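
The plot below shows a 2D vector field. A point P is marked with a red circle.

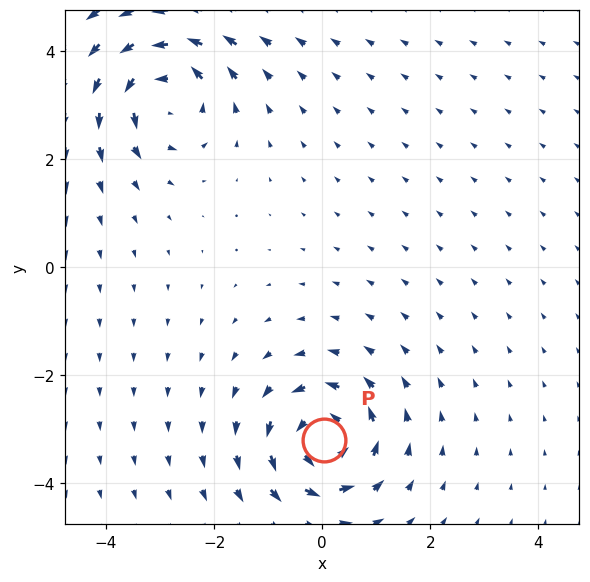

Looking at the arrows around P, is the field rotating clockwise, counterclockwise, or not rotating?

Near P at (0.0, -3.2) the arrows circulate counterclockwise. The curl (z-component) there is about +5; positive curl means counterclockwise rotation.

counterclockwise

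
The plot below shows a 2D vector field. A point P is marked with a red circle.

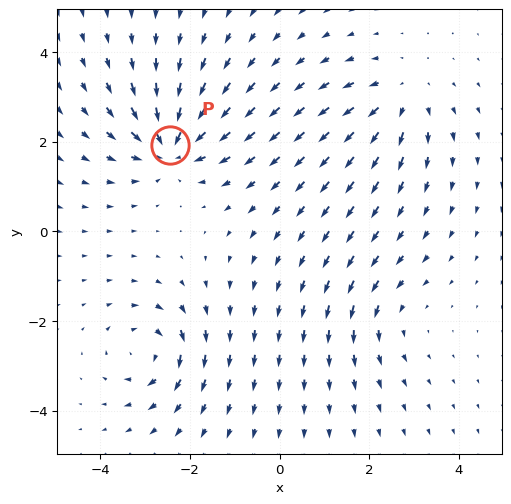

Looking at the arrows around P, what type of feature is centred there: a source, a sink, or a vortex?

At P (-2.4, 1.9) the arrows converge inward. Divergence about -6, curl ≈0 — negative divergence with near-zero curl is a sink.

sink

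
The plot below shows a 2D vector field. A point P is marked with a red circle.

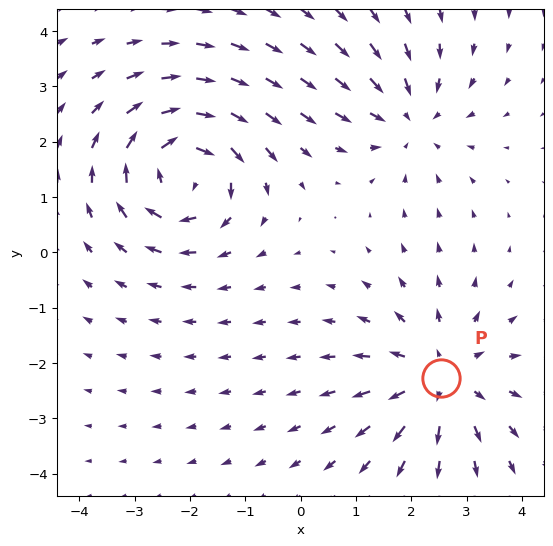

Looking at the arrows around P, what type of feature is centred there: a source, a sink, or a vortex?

source

At P (2.5, -2.3) the arrows spread outward. Divergence about +4, curl ≈0 — positive divergence with near-zero curl is a source.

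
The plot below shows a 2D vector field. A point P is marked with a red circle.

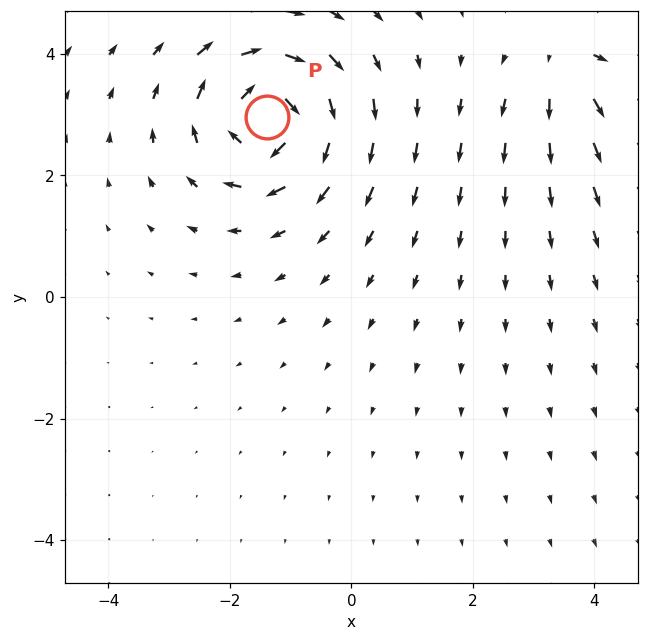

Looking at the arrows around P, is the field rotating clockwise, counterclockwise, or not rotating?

Near P at (-1.4, 3.0) the arrows circulate clockwise. The curl (z-component) there is about -6; negative curl means clockwise rotation.

clockwise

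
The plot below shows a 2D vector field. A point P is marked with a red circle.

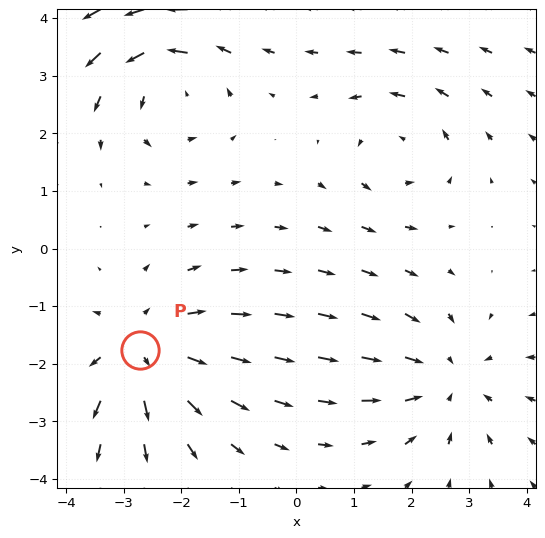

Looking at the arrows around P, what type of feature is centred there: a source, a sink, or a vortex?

source

At P (-2.7, -1.8) the arrows spread outward. Divergence about +4, curl ≈0 — positive divergence with near-zero curl is a source.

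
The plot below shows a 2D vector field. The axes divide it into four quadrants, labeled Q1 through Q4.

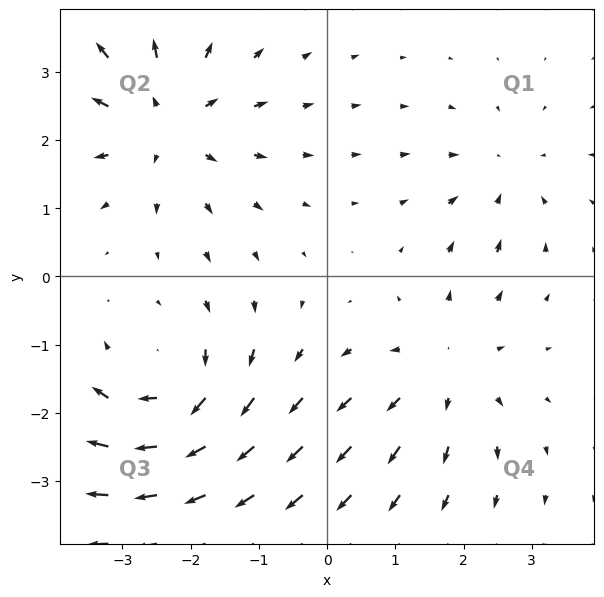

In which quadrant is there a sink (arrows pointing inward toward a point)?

Q1

The sink sits at approximately (2.6, 1.5), which lies in quadrant Q1. The divergence there is about -3, negative as expected for a sink.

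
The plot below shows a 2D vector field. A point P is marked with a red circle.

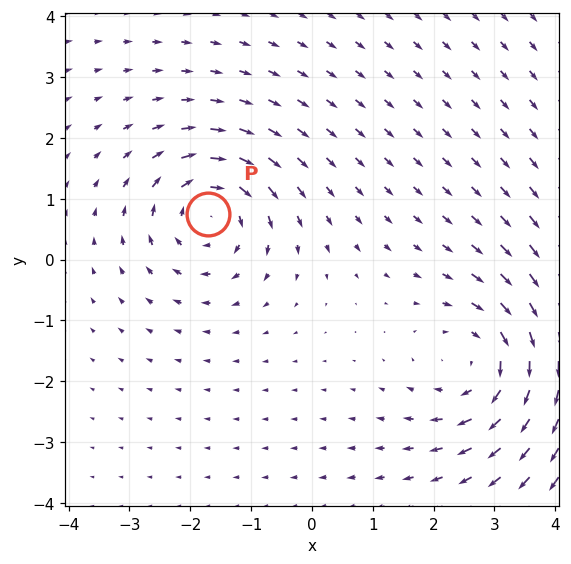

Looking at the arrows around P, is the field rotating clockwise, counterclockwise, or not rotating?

Near P at (-1.7, 0.7) the arrows circulate clockwise. The curl (z-component) there is about -5; negative curl means clockwise rotation.

clockwise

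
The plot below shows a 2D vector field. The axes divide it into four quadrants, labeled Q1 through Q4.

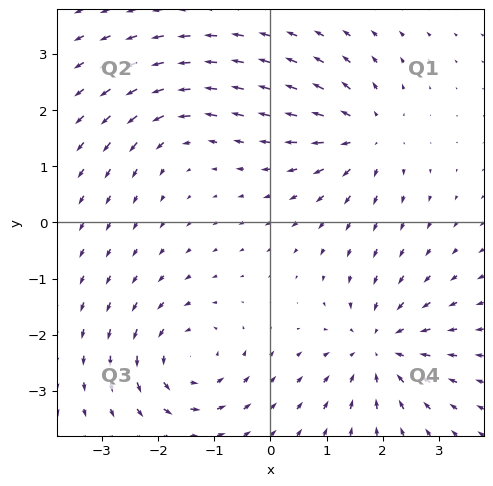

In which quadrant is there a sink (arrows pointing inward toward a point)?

The sink sits at approximately (1.9, -2.2), which lies in quadrant Q4. The divergence there is about -5, negative as expected for a sink.

Q4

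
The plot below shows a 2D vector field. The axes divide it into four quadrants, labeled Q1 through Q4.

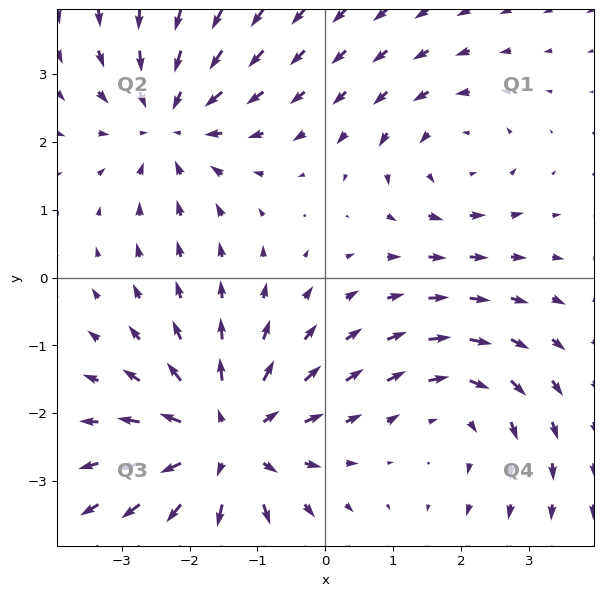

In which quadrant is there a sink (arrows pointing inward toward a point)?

Q2

The sink sits at approximately (-2.3, 2.3), which lies in quadrant Q2. The divergence there is about -4, negative as expected for a sink.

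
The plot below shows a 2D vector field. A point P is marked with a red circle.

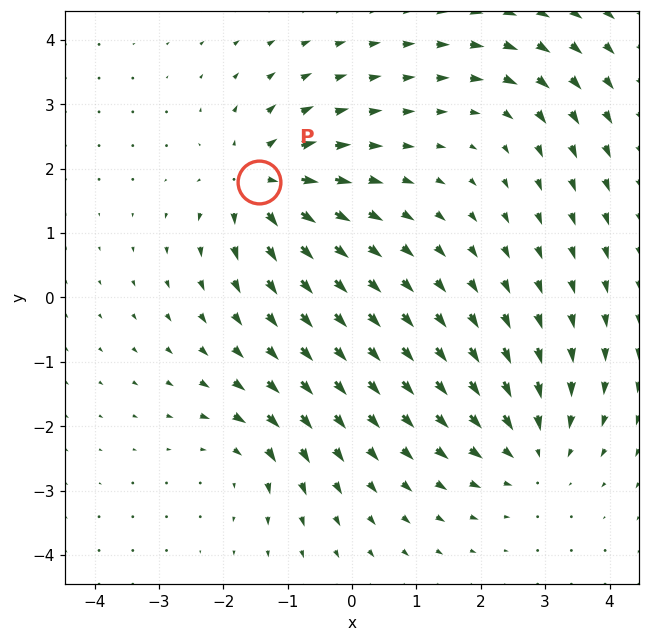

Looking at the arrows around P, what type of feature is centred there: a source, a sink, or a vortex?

source

At P (-1.4, 1.8) the arrows spread outward. Divergence about +7, curl ≈0 — positive divergence with near-zero curl is a source.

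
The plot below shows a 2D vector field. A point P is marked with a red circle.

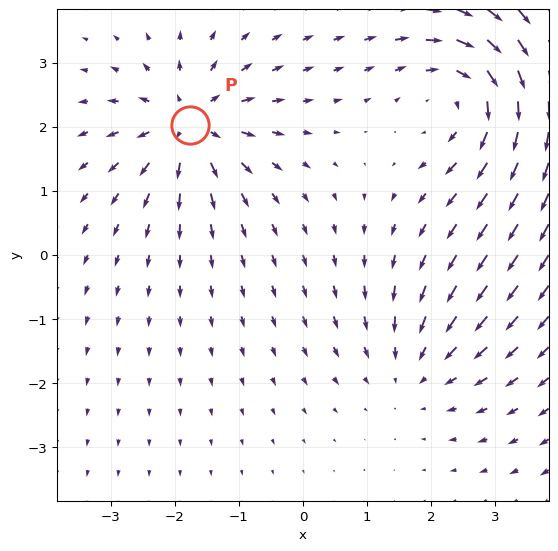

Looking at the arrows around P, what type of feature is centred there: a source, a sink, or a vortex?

At P (-1.8, 2.0) the arrows spread outward. Divergence about +6, curl ≈0 — positive divergence with near-zero curl is a source.

source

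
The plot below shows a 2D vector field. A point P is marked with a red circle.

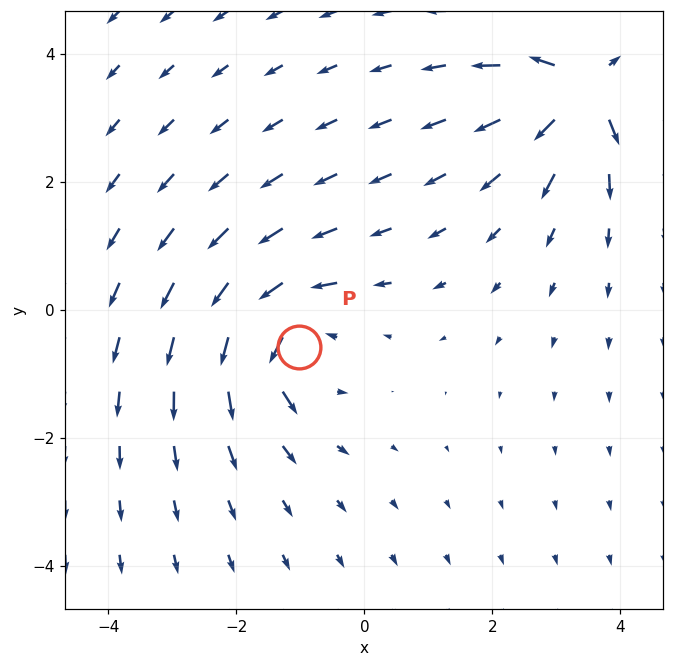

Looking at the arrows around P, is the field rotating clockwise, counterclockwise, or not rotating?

counterclockwise

Near P at (-1.0, -0.6) the arrows circulate counterclockwise. The curl (z-component) there is about +5; positive curl means counterclockwise rotation.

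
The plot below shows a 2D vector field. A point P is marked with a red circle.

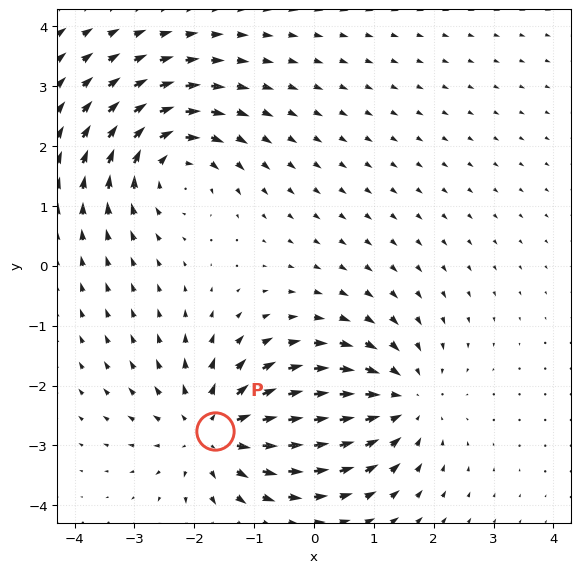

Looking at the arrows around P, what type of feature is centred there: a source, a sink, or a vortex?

source

At P (-1.7, -2.8) the arrows spread outward. Divergence about +5, curl ≈0 — positive divergence with near-zero curl is a source.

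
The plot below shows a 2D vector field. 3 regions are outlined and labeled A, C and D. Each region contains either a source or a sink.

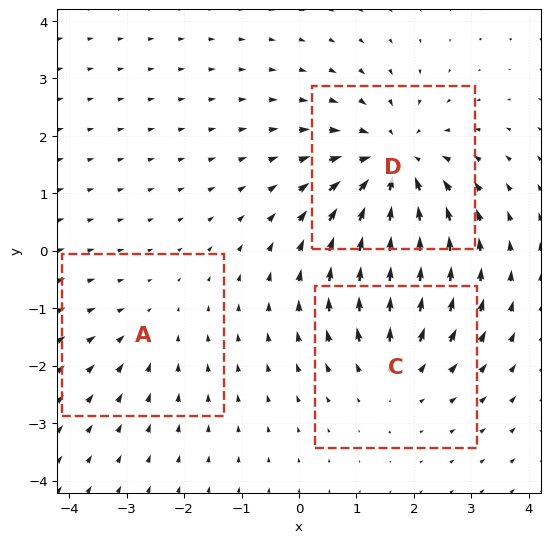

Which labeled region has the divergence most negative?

Divergence at each region's feature centre — A: about -2, C: about +3, D: about -5. Region D is most negative.

D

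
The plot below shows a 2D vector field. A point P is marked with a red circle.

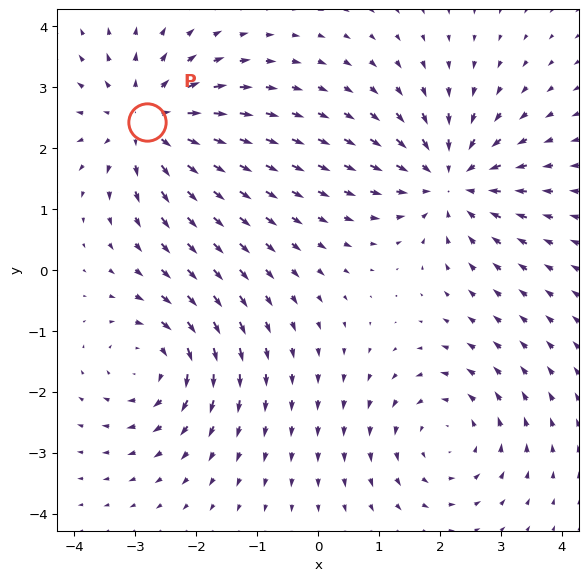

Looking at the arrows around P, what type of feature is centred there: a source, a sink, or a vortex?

At P (-2.8, 2.4) the arrows spread outward. Divergence about +5, curl ≈0 — positive divergence with near-zero curl is a source.

source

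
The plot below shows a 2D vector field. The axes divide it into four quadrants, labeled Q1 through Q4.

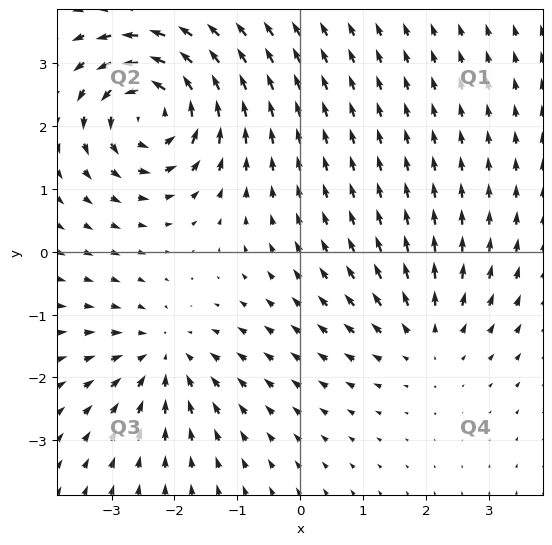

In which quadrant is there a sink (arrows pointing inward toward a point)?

Q3

The sink sits at approximately (-2.2, -1.7), which lies in quadrant Q3. The divergence there is about -3, negative as expected for a sink.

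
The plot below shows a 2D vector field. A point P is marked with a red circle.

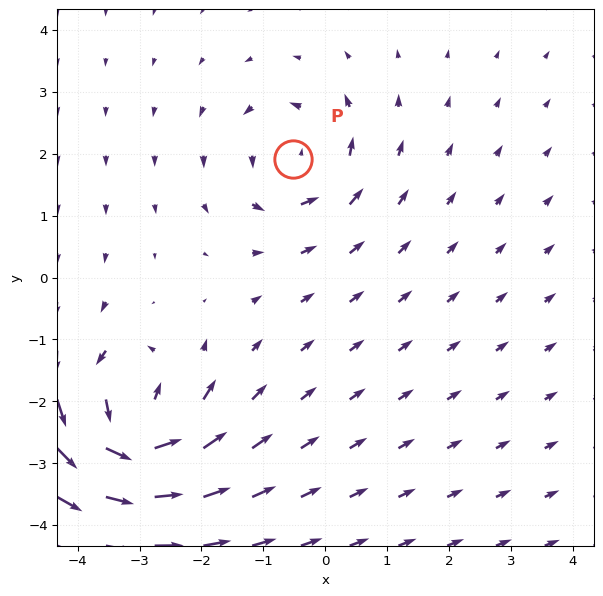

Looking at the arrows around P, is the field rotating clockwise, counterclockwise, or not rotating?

counterclockwise

Near P at (-0.5, 1.9) the arrows circulate counterclockwise. The curl (z-component) there is about +4; positive curl means counterclockwise rotation.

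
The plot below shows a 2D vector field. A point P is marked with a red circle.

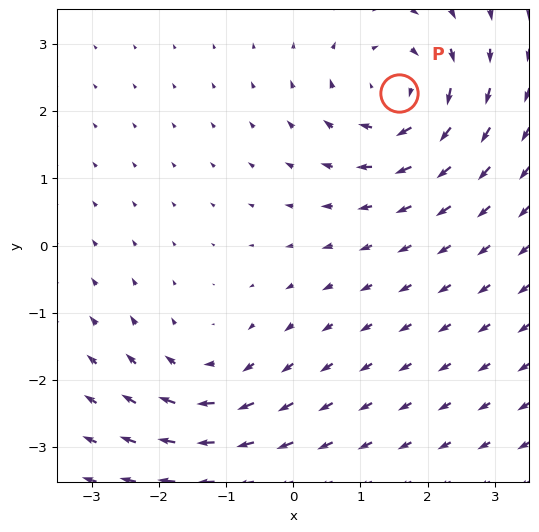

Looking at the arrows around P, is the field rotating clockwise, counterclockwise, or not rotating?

clockwise

Near P at (1.6, 2.3) the arrows circulate clockwise. The curl (z-component) there is about -5; negative curl means clockwise rotation.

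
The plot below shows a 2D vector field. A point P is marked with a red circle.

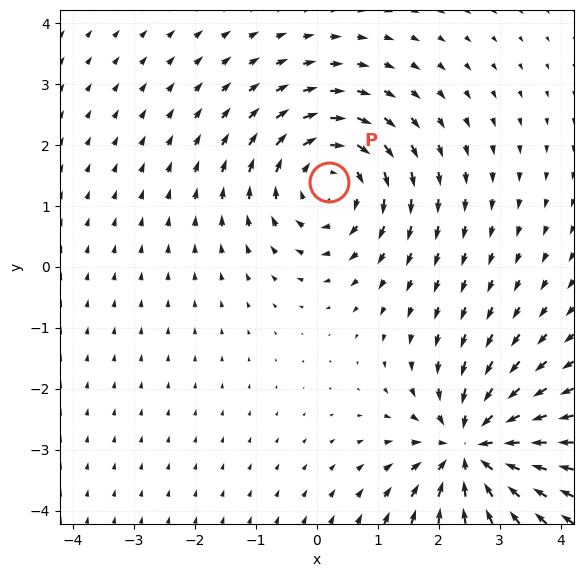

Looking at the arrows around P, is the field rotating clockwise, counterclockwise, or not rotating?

clockwise

Near P at (0.2, 1.4) the arrows circulate clockwise. The curl (z-component) there is about -3; negative curl means clockwise rotation.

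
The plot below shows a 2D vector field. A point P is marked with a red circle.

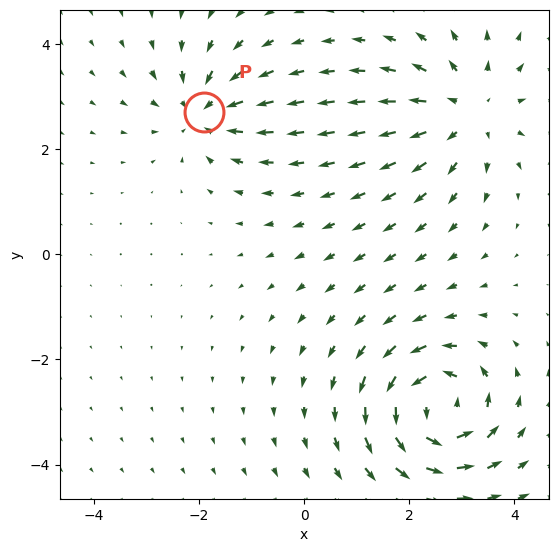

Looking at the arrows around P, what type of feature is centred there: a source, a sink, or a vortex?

At P (-1.9, 2.7) the arrows converge inward. Divergence about -3, curl ≈0 — negative divergence with near-zero curl is a sink.

sink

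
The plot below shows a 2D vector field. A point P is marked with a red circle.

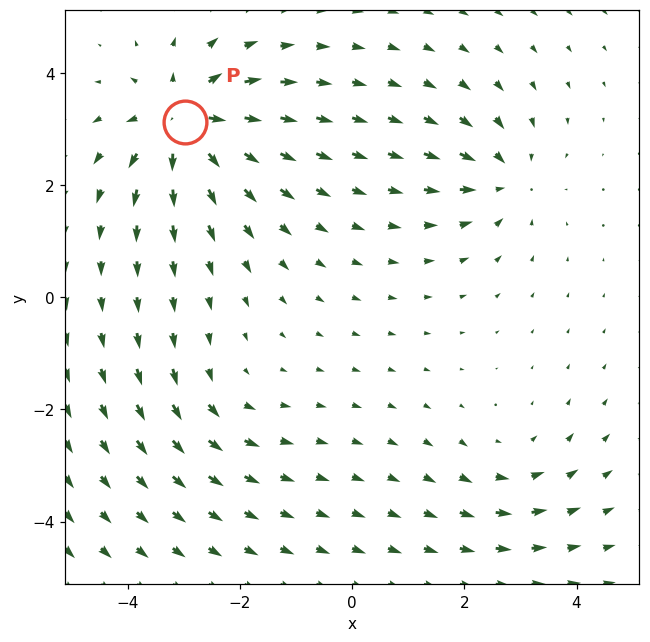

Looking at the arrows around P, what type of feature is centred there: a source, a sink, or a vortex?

At P (-3.0, 3.1) the arrows spread outward. Divergence about +6, curl ≈0 — positive divergence with near-zero curl is a source.

source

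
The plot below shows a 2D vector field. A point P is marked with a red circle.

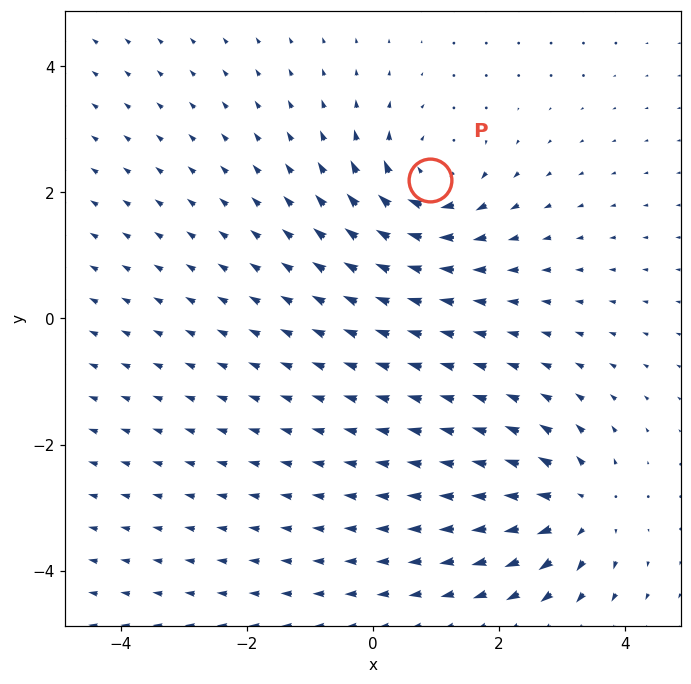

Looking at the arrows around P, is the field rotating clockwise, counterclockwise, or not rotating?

Near P at (0.9, 2.2) the arrows circulate clockwise. The curl (z-component) there is about -4; negative curl means clockwise rotation.

clockwise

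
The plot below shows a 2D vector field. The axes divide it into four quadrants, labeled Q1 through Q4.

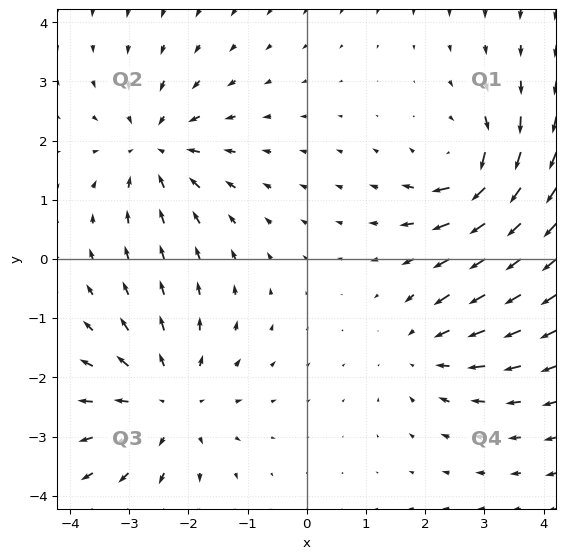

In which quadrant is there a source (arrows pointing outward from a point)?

Q3

The source sits at approximately (-2.4, -2.4), which lies in quadrant Q3. The divergence there is about +3, positive as expected for a source.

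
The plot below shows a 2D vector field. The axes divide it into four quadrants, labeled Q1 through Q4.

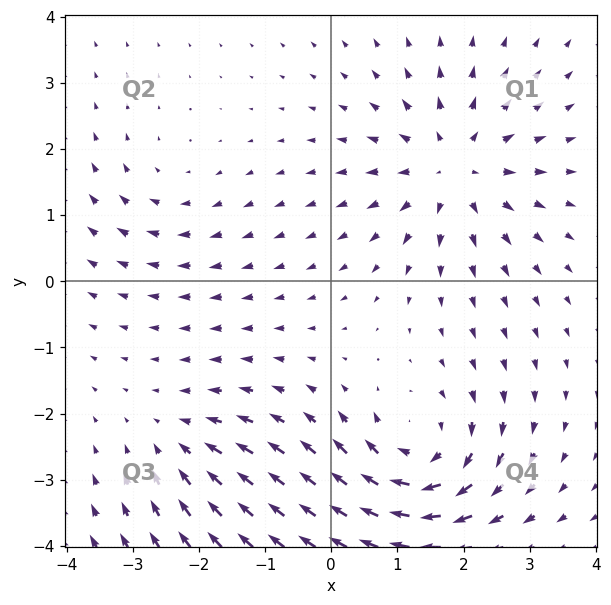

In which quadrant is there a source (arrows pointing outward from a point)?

Q1

The source sits at approximately (1.9, 1.7), which lies in quadrant Q1. The divergence there is about +5, positive as expected for a source.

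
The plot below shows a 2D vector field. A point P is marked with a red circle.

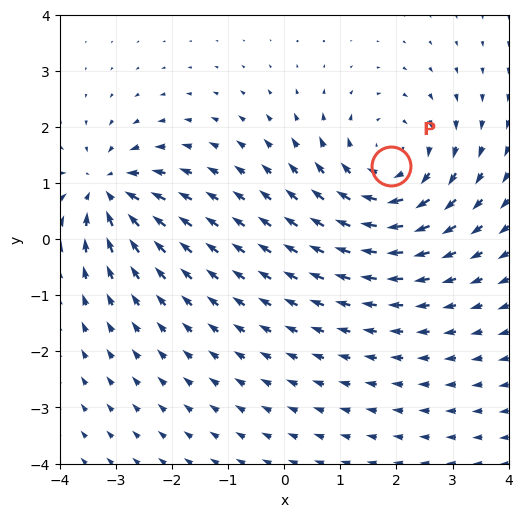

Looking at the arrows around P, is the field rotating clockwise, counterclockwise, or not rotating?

Near P at (1.9, 1.3) the arrows circulate clockwise. The curl (z-component) there is about -3; negative curl means clockwise rotation.

clockwise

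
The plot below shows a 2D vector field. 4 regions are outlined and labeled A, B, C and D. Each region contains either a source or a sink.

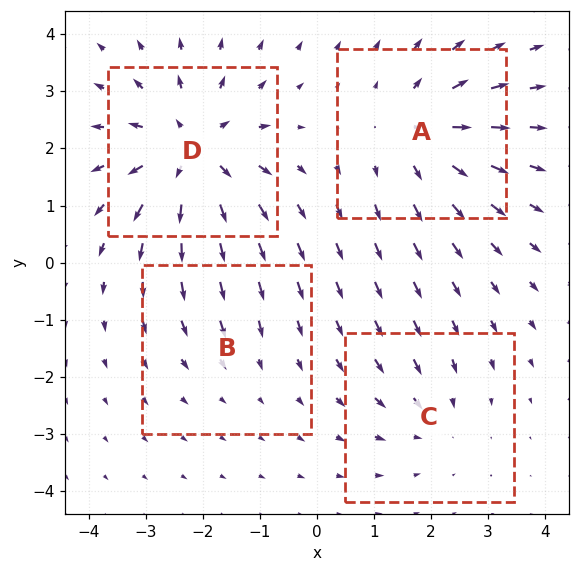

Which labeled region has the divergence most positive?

D

Divergence at each region's feature centre — A: about +5, B: about -2, C: about -3, D: about +7. Region D is most positive.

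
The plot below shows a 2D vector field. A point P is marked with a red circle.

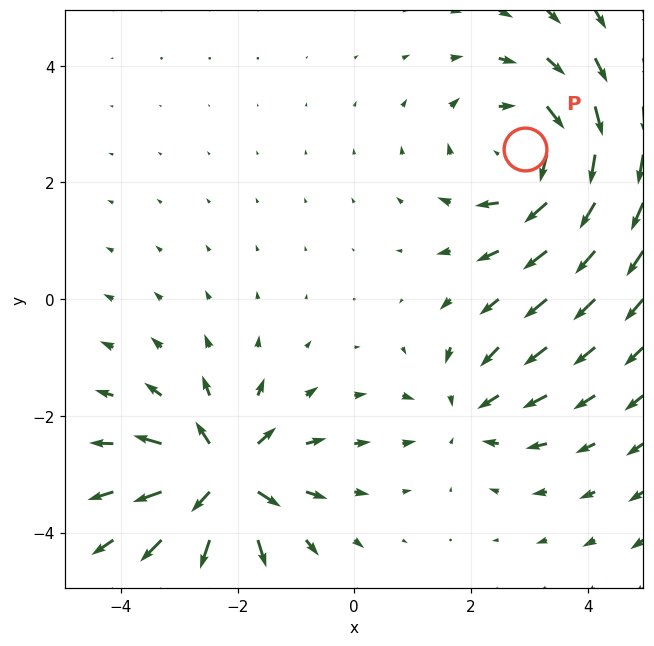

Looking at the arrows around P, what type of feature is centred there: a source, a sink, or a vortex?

At P (2.9, 2.6) the arrows circulate clockwise. Divergence ≈0, curl about -4 — near-zero divergence with nonzero curl is a vortex.

vortex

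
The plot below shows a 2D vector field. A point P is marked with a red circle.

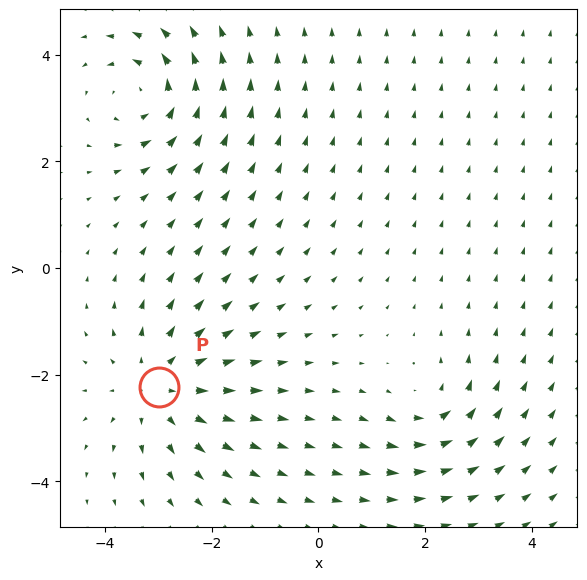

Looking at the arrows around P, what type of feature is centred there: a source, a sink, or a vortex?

source

At P (-3.0, -2.2) the arrows spread outward. Divergence about +4, curl ≈0 — positive divergence with near-zero curl is a source.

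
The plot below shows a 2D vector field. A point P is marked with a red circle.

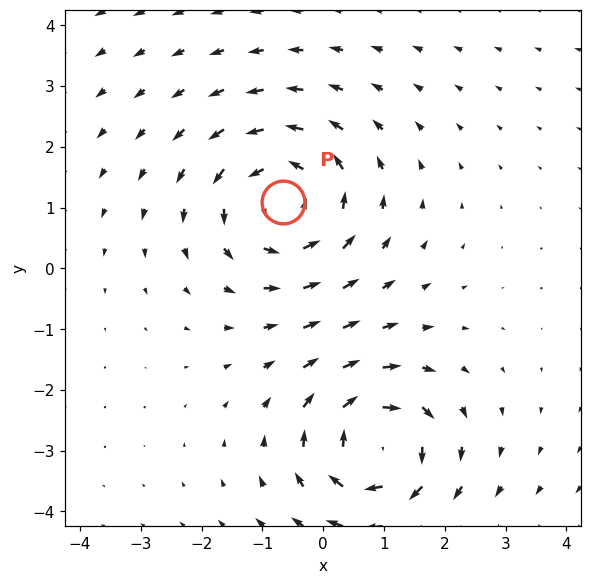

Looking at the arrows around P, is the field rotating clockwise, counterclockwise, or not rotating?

Near P at (-0.7, 1.1) the arrows circulate counterclockwise. The curl (z-component) there is about +4; positive curl means counterclockwise rotation.

counterclockwise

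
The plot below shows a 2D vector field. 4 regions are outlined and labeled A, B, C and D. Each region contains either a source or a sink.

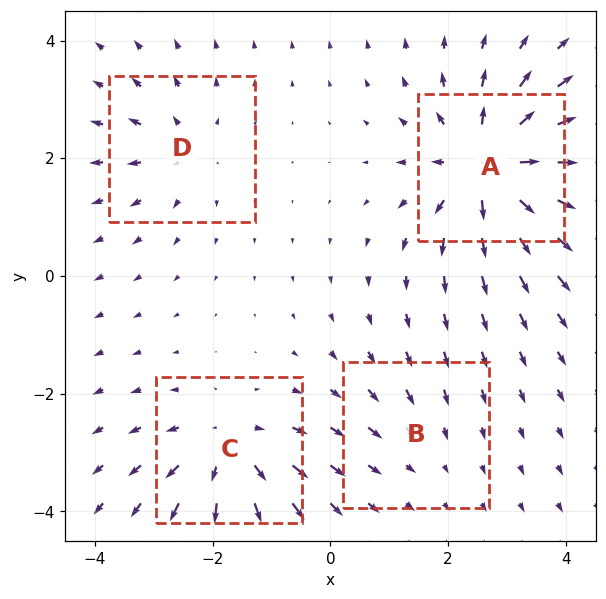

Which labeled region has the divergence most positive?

A

Divergence at each region's feature centre — A: about +8, B: about -2, C: about +6, D: about +4. Region A is most positive.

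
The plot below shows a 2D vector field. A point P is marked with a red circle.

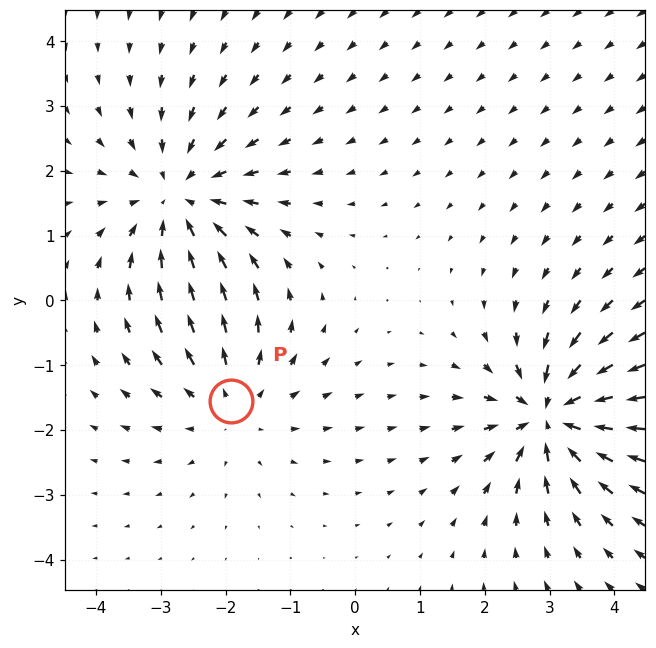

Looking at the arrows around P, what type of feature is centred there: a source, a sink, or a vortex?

At P (-1.9, -1.6) the arrows spread outward. Divergence about +3, curl ≈0 — positive divergence with near-zero curl is a source.

source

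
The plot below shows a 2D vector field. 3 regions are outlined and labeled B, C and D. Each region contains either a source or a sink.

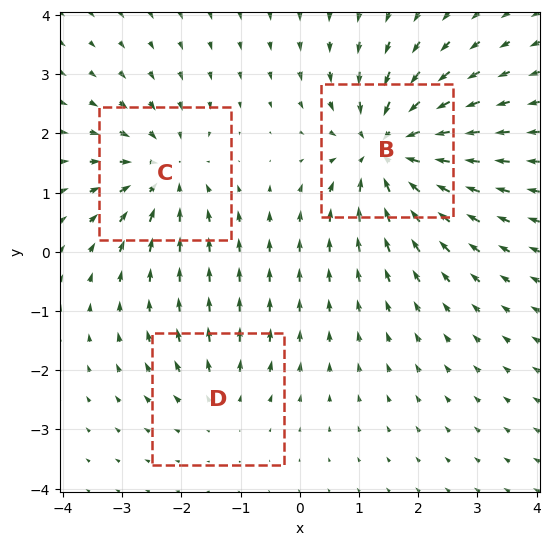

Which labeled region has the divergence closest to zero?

Divergence at each region's feature centre — B: about -6, C: about -4, D: about +2. Region D is closest to zero.

D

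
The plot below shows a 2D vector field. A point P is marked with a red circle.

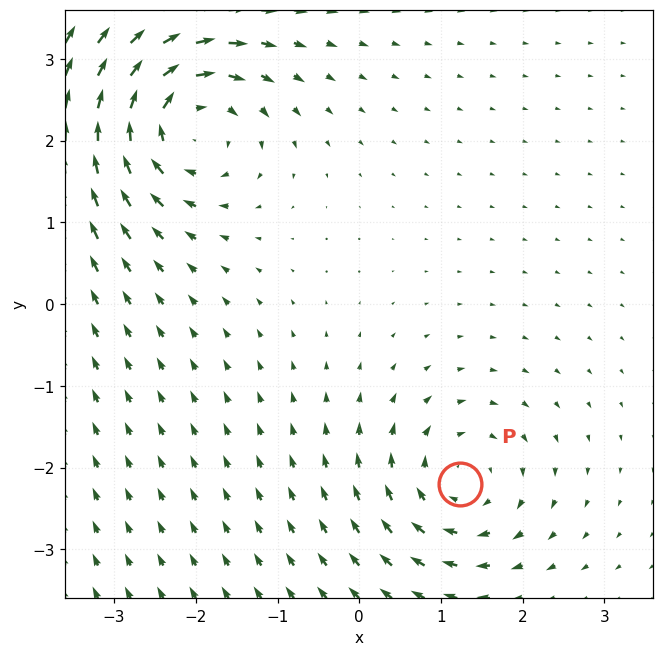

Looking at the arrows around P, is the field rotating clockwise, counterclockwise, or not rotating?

Near P at (1.2, -2.2) the arrows circulate clockwise. The curl (z-component) there is about -4; negative curl means clockwise rotation.

clockwise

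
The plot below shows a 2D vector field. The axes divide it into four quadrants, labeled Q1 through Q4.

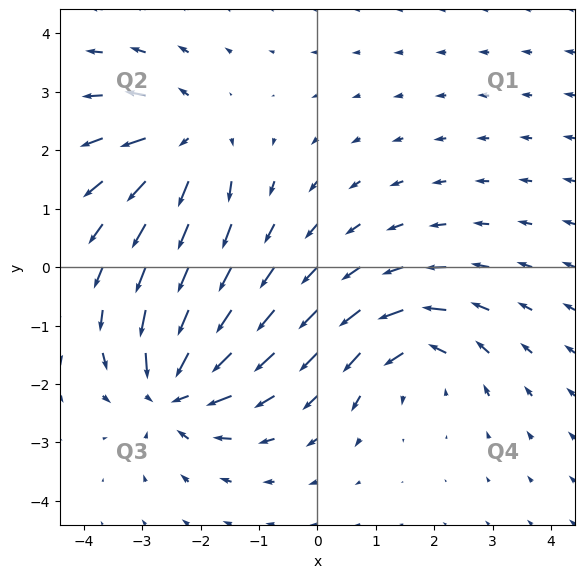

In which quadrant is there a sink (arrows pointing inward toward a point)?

Q3

The sink sits at approximately (-2.5, -2.1), which lies in quadrant Q3. The divergence there is about -6, negative as expected for a sink.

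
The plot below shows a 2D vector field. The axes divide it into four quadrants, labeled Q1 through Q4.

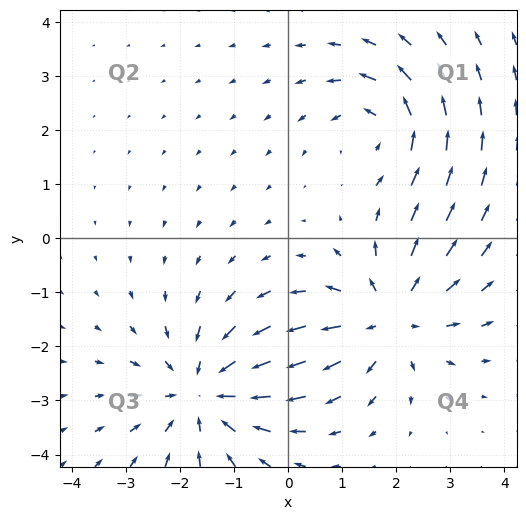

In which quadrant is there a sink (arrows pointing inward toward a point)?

Q3

The sink sits at approximately (-1.5, -2.9), which lies in quadrant Q3. The divergence there is about -4, negative as expected for a sink.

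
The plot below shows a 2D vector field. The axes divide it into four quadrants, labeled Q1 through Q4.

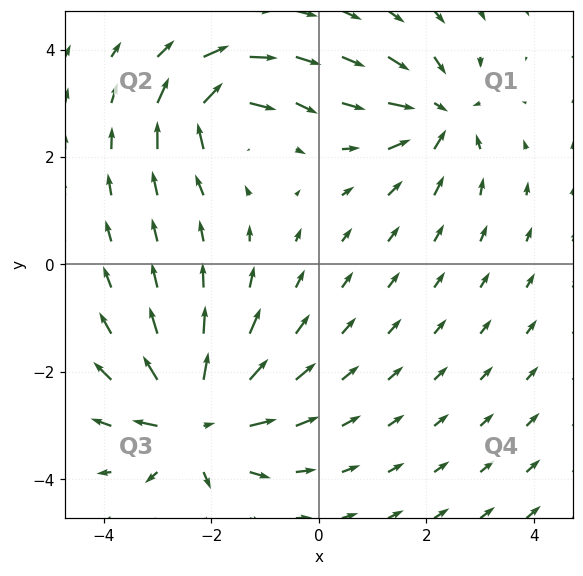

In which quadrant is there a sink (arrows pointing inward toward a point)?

The sink sits at approximately (2.3, 2.8), which lies in quadrant Q1. The divergence there is about -4, negative as expected for a sink.

Q1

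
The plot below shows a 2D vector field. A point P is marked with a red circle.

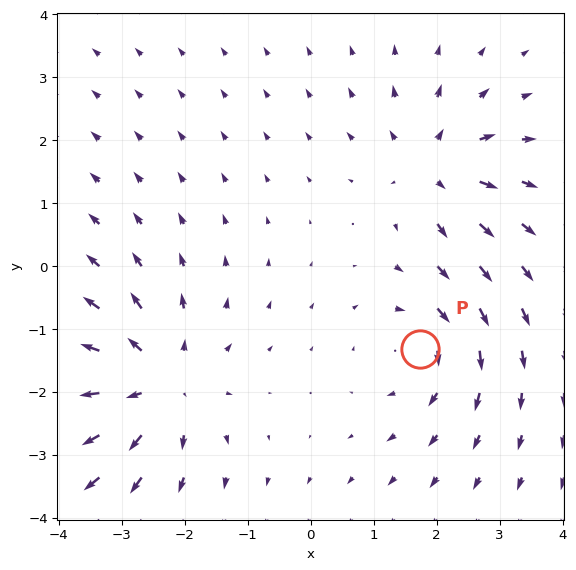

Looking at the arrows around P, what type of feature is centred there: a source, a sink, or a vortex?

At P (1.7, -1.3) the arrows circulate clockwise. Divergence ≈0, curl about -4 — near-zero divergence with nonzero curl is a vortex.

vortex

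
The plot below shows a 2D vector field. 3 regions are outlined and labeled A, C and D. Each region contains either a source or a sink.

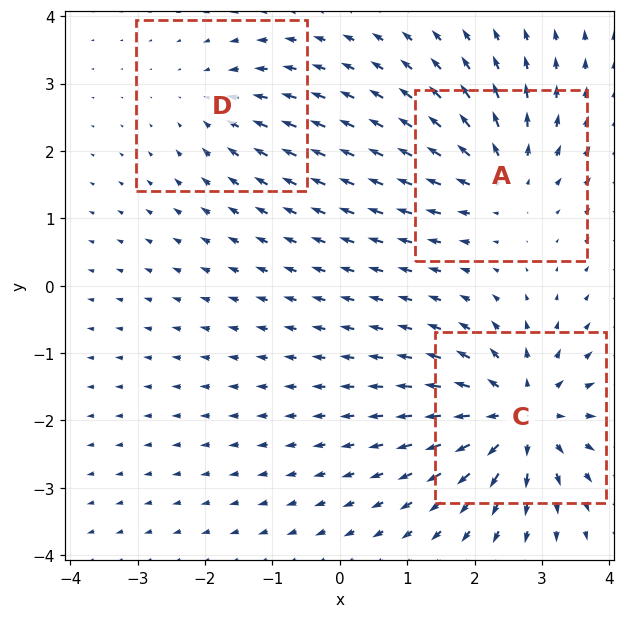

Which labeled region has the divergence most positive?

Divergence at each region's feature centre — A: about +4, C: about +6, D: about -2. Region C is most positive.

C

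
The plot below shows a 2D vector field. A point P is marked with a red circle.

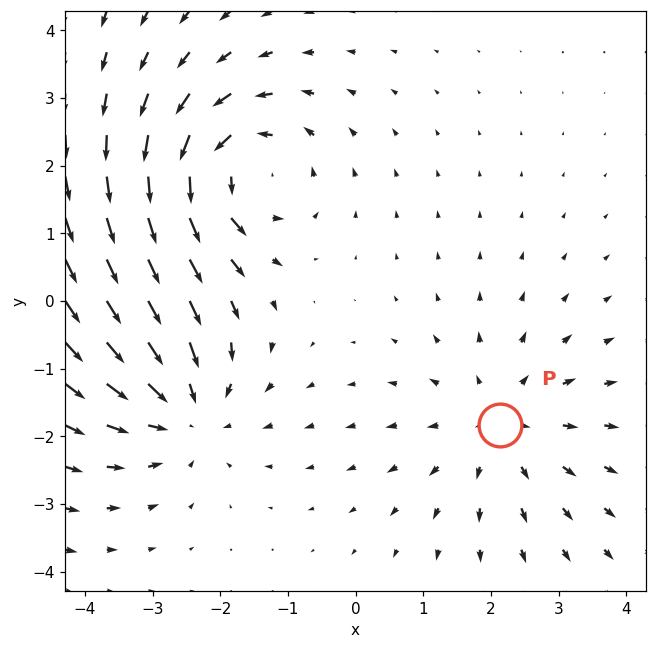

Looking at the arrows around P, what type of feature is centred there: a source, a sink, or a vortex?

source

At P (2.1, -1.8) the arrows spread outward. Divergence about +3, curl ≈0 — positive divergence with near-zero curl is a source.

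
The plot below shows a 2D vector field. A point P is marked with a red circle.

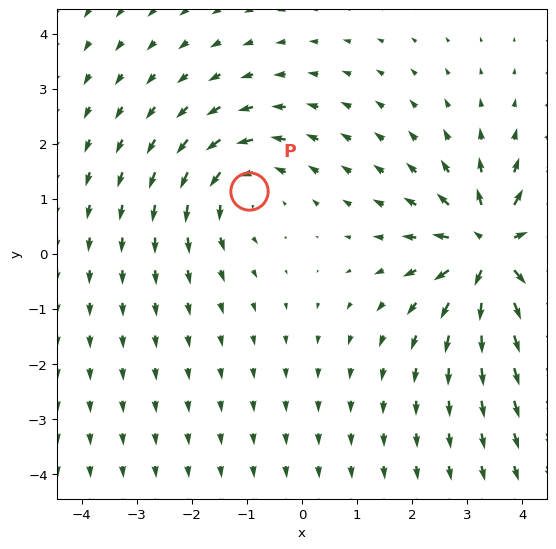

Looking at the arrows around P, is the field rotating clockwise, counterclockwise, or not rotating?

counterclockwise

Near P at (-1.0, 1.1) the arrows circulate counterclockwise. The curl (z-component) there is about +3; positive curl means counterclockwise rotation.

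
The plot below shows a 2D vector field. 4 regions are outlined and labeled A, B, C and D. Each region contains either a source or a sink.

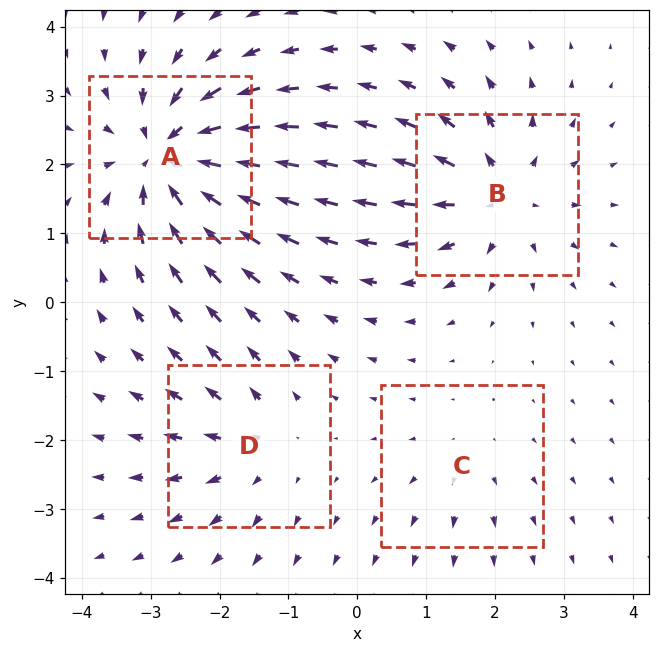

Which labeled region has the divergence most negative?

Divergence at each region's feature centre — A: about -8, B: about +6, C: about +2, D: about +4. Region A is most negative.

A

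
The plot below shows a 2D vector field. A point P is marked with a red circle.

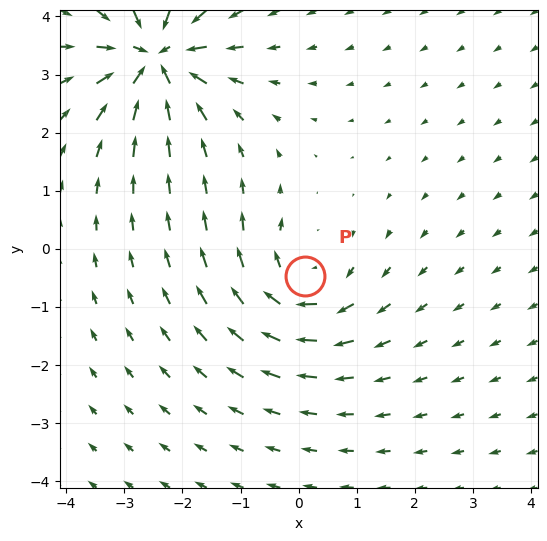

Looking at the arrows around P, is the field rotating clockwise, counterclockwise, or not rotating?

Near P at (0.1, -0.5) the arrows circulate clockwise. The curl (z-component) there is about -4; negative curl means clockwise rotation.

clockwise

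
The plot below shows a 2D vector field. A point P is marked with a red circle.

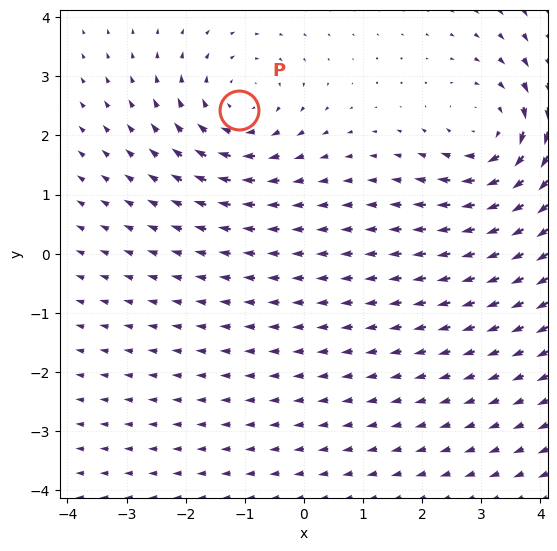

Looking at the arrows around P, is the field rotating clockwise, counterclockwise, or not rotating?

clockwise

Near P at (-1.1, 2.4) the arrows circulate clockwise. The curl (z-component) there is about -3; negative curl means clockwise rotation.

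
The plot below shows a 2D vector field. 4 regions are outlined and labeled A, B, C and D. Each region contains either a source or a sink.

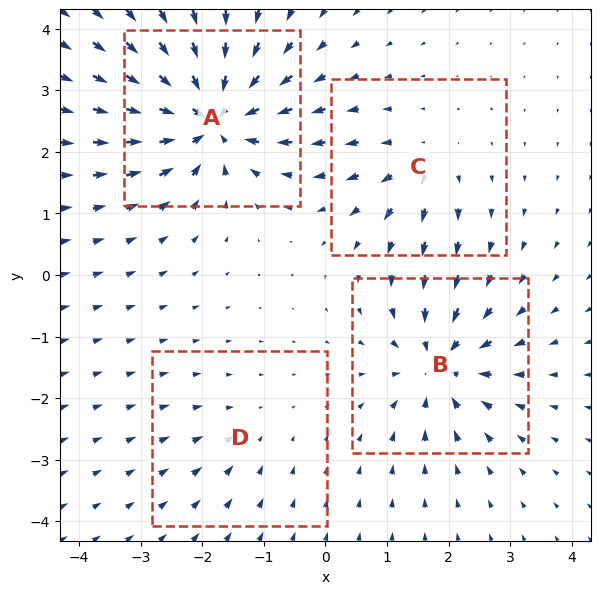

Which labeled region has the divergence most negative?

A

Divergence at each region's feature centre — A: about -9, B: about -6, C: about +4, D: about -2. Region A is most negative.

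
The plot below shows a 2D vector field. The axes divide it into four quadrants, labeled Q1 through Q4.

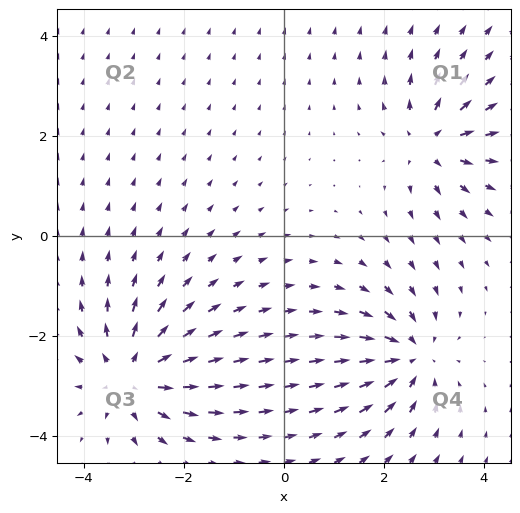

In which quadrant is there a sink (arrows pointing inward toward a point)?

Q4

The sink sits at approximately (2.5, -2.4), which lies in quadrant Q4. The divergence there is about -5, negative as expected for a sink.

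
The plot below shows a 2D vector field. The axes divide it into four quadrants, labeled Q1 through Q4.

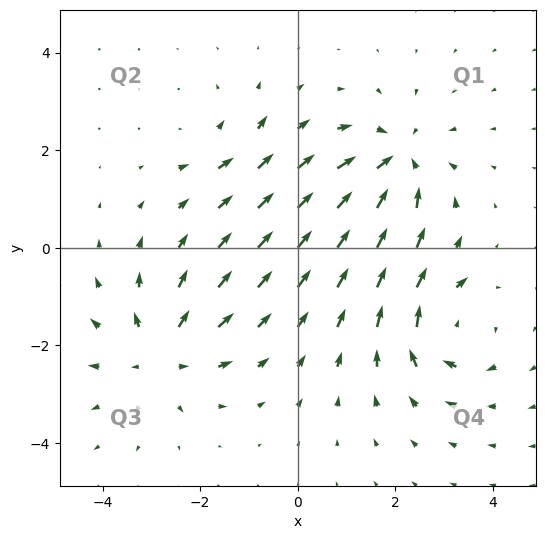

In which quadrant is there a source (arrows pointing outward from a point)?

The source sits at approximately (-2.8, -2.2), which lies in quadrant Q3. The divergence there is about +5, positive as expected for a source.

Q3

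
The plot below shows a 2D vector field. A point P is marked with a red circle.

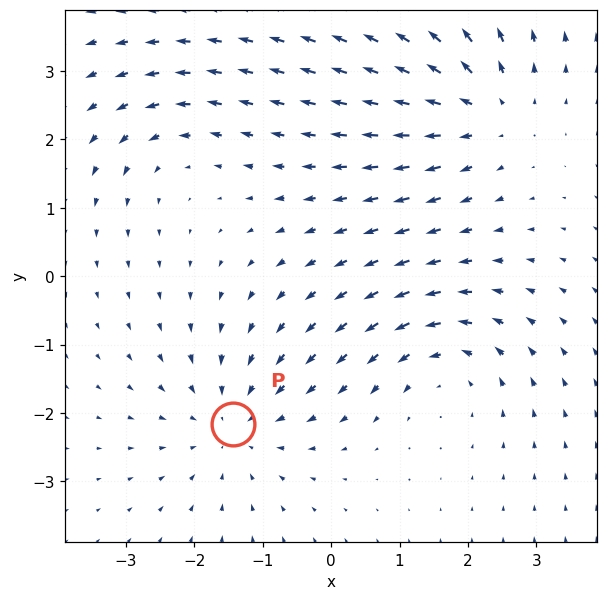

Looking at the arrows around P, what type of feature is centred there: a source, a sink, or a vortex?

At P (-1.4, -2.2) the arrows converge inward. Divergence about -4, curl ≈0 — negative divergence with near-zero curl is a sink.

sink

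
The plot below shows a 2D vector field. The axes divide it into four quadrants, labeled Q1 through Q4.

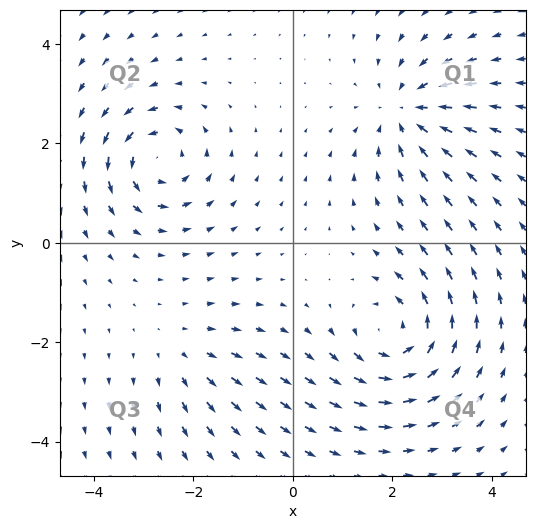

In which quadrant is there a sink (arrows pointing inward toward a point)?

Q1

The sink sits at approximately (2.3, 2.6), which lies in quadrant Q1. The divergence there is about -4, negative as expected for a sink.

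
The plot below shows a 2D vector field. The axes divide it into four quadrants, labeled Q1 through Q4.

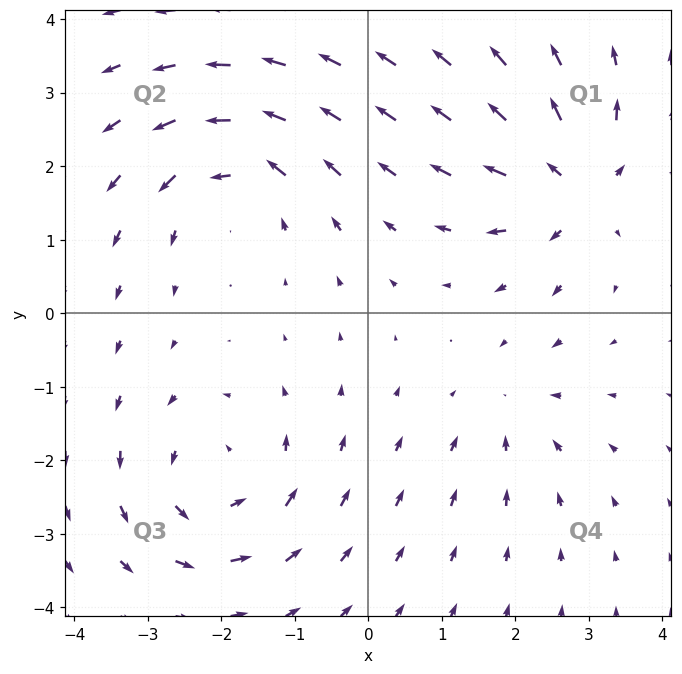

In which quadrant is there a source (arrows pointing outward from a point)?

The source sits at approximately (2.8, 1.7), which lies in quadrant Q1. The divergence there is about +5, positive as expected for a source.

Q1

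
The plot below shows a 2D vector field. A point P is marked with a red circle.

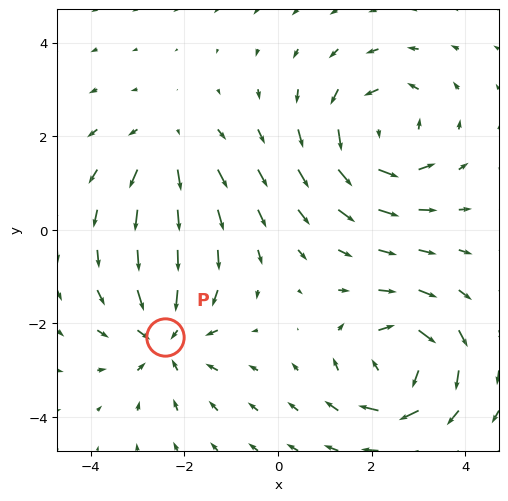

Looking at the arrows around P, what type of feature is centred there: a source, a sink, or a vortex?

sink

At P (-2.4, -2.3) the arrows converge inward. Divergence about -4, curl ≈0 — negative divergence with near-zero curl is a sink.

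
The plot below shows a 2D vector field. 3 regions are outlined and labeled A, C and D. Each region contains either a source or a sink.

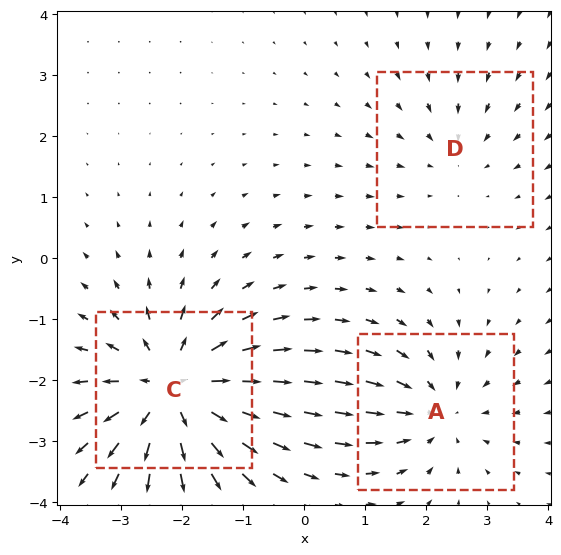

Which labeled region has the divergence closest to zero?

Divergence at each region's feature centre — A: about -3, C: about +5, D: about -2. Region D is closest to zero.

D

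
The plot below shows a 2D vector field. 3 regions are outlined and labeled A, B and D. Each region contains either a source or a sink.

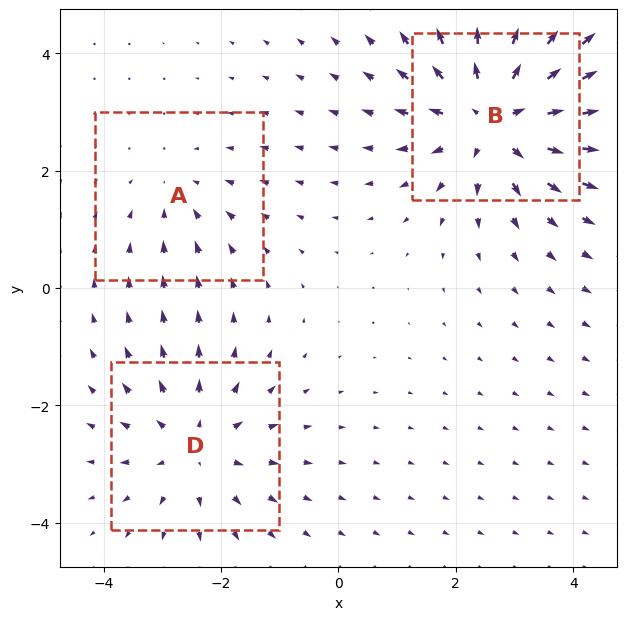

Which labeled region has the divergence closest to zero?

Divergence at each region's feature centre — A: about -2, B: about +5, D: about +3. Region A is closest to zero.

A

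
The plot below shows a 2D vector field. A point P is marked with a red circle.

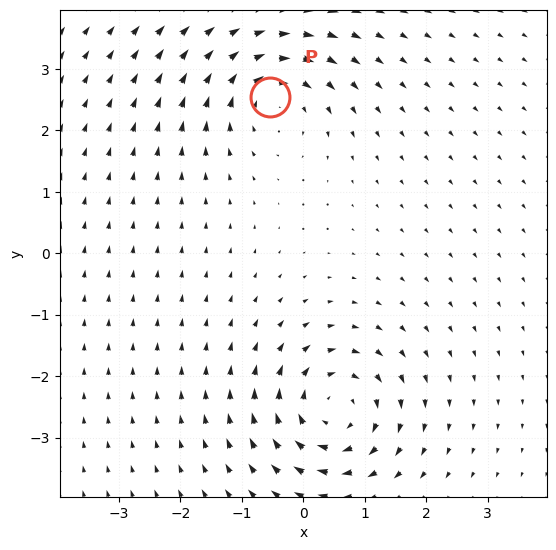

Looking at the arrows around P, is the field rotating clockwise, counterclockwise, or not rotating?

Near P at (-0.5, 2.5) the arrows circulate clockwise. The curl (z-component) there is about -5; negative curl means clockwise rotation.

clockwise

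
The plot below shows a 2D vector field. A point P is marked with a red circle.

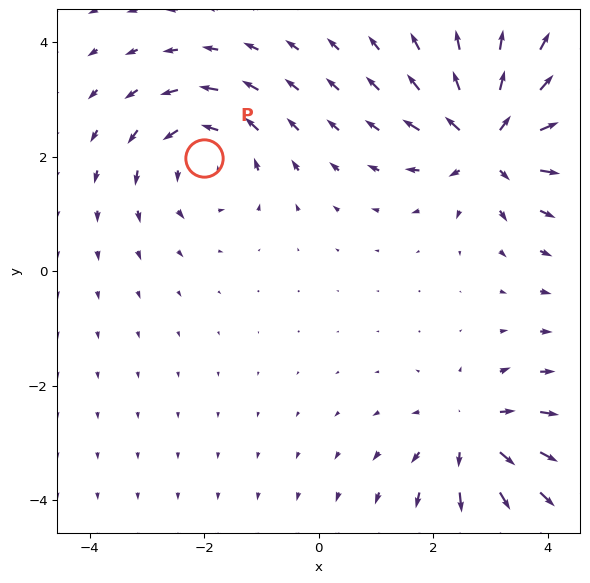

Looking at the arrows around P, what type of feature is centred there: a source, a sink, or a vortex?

vortex

At P (-2.0, 2.0) the arrows circulate counterclockwise. Divergence ≈0, curl about +4 — near-zero divergence with nonzero curl is a vortex.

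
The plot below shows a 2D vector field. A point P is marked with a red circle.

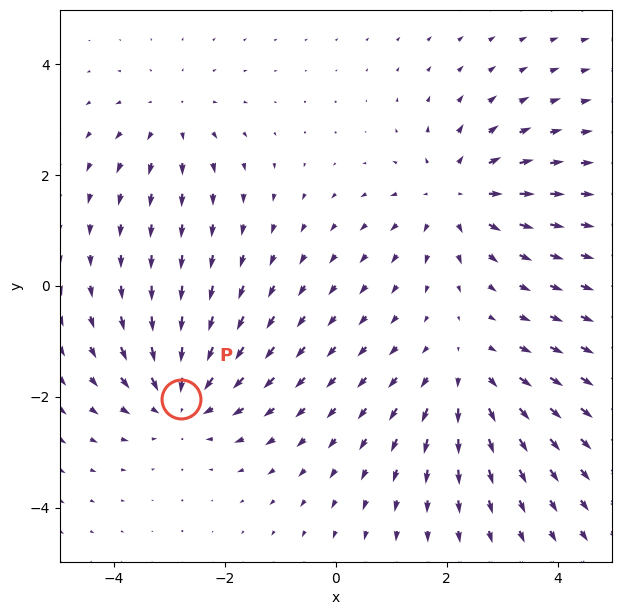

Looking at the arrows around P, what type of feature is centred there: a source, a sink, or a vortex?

At P (-2.8, -2.1) the arrows converge inward. Divergence about -5, curl ≈0 — negative divergence with near-zero curl is a sink.

sink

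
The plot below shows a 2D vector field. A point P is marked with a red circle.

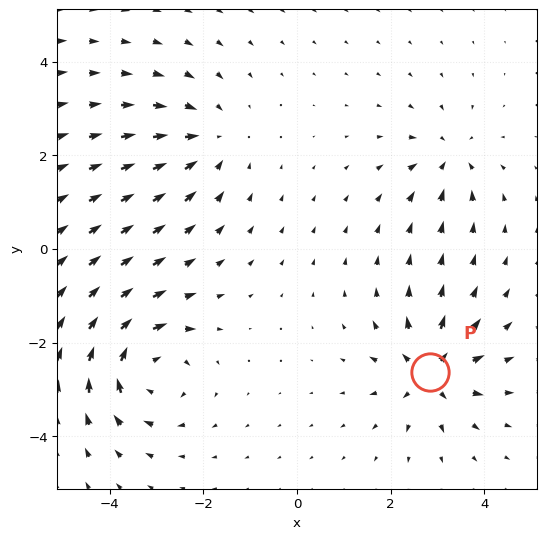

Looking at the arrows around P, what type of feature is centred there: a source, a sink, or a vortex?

source

At P (2.8, -2.6) the arrows spread outward. Divergence about +5, curl ≈0 — positive divergence with near-zero curl is a source.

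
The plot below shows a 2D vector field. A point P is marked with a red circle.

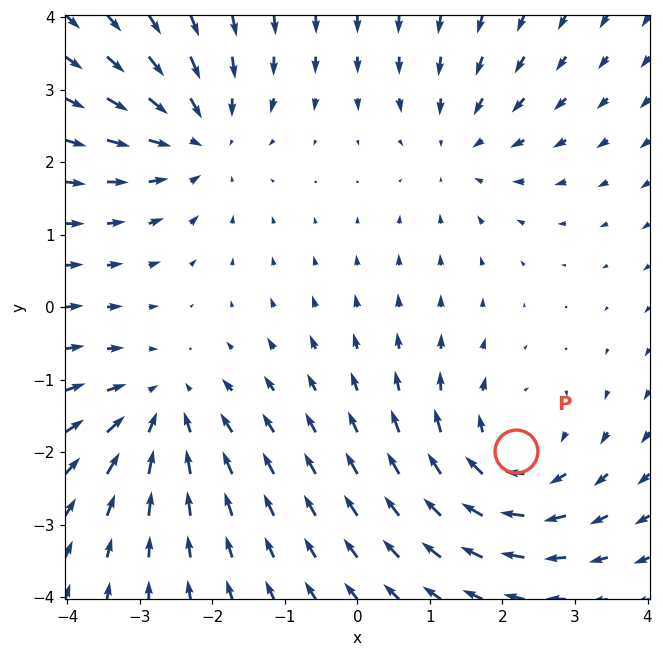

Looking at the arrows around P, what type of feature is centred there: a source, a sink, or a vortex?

At P (2.2, -2.0) the arrows circulate clockwise. Divergence ≈0, curl about -4 — near-zero divergence with nonzero curl is a vortex.

vortex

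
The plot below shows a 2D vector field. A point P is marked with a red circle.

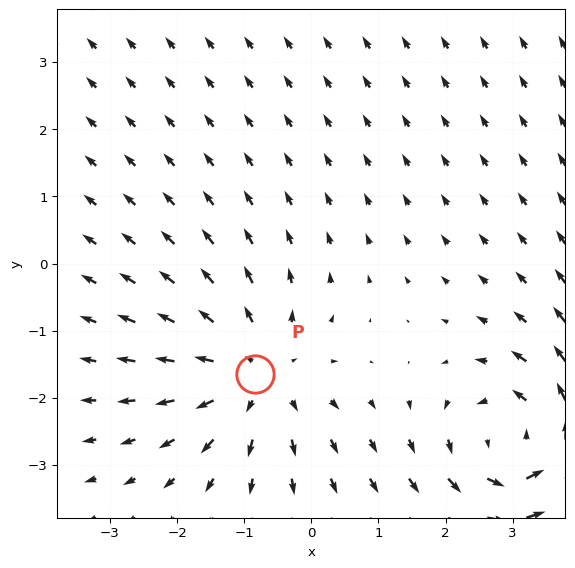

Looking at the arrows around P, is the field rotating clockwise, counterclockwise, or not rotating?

Near P at (-0.8, -1.6) the arrows show no circulation. The curl there is ≈0.

not rotating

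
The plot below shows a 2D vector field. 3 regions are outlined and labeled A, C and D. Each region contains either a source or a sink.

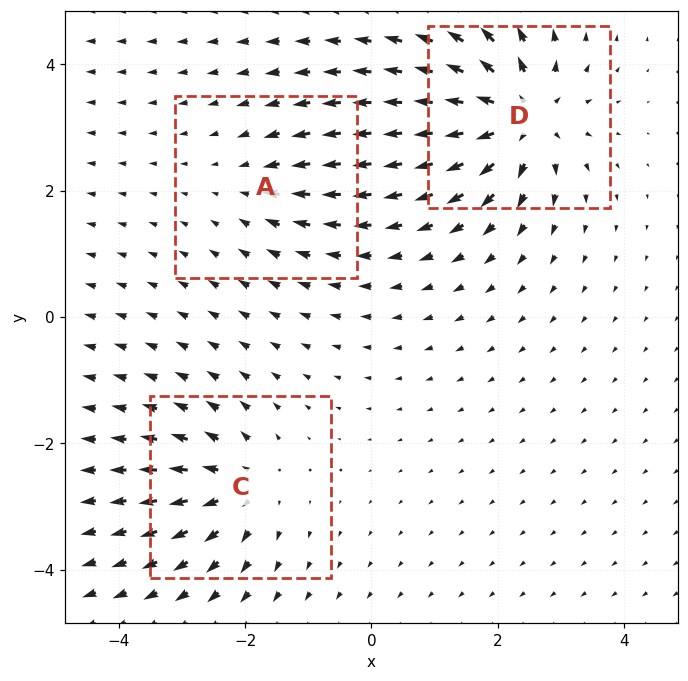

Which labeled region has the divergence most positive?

Divergence at each region's feature centre — A: about -2, C: about +4, D: about +6. Region D is most positive.

D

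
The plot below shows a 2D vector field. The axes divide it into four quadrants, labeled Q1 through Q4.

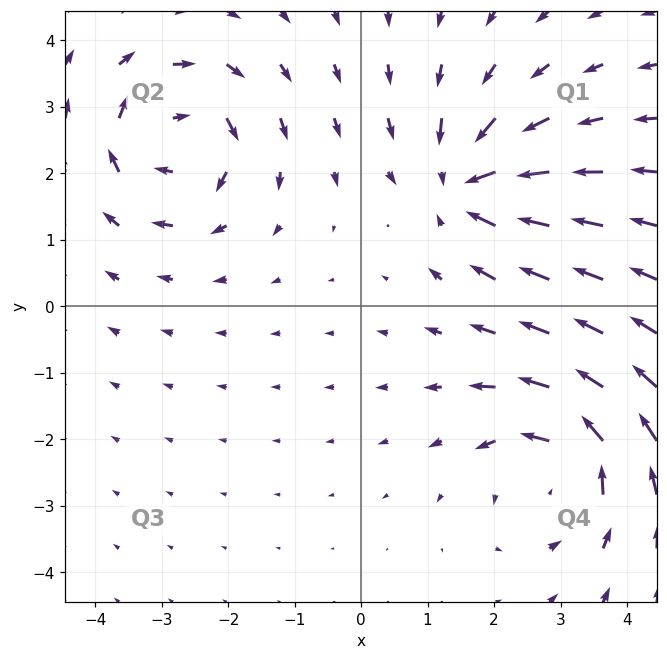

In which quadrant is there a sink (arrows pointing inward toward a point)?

The sink sits at approximately (1.6, 1.8), which lies in quadrant Q1. The divergence there is about -3, negative as expected for a sink.

Q1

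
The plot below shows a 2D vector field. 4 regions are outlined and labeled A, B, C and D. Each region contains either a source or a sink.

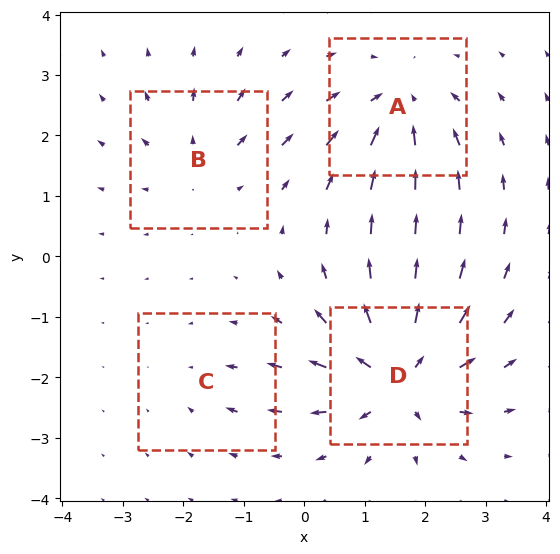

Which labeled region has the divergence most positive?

D

Divergence at each region's feature centre — A: about -6, B: about +4, C: about -2, D: about +8. Region D is most positive.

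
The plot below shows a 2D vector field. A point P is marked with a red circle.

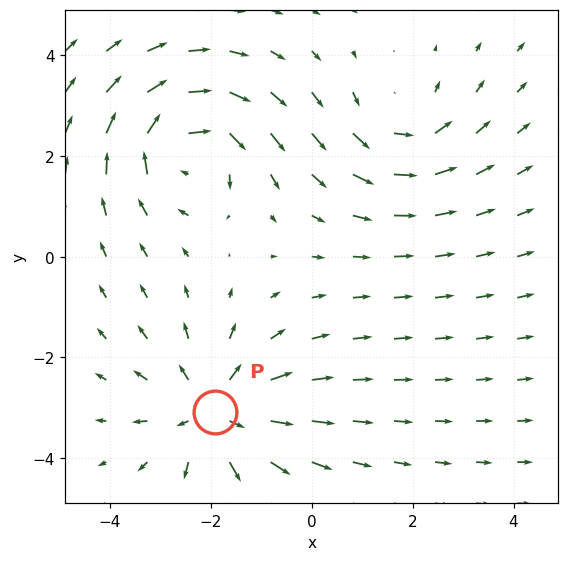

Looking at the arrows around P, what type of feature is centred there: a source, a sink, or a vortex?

At P (-1.9, -3.1) the arrows spread outward. Divergence about +5, curl ≈0 — positive divergence with near-zero curl is a source.

source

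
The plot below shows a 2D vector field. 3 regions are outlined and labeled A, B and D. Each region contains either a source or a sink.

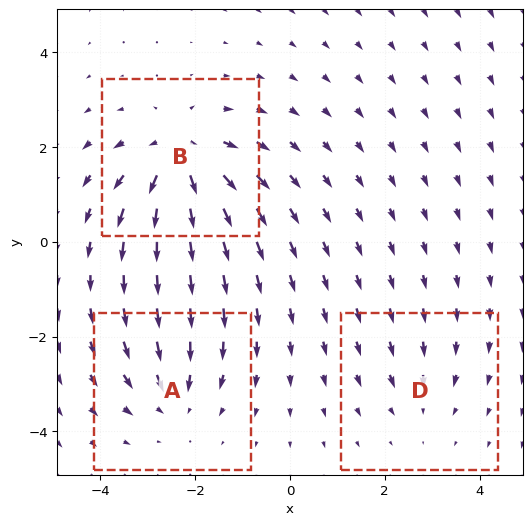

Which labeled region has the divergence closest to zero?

D

Divergence at each region's feature centre — A: about -3, B: about +5, D: about -2. Region D is closest to zero.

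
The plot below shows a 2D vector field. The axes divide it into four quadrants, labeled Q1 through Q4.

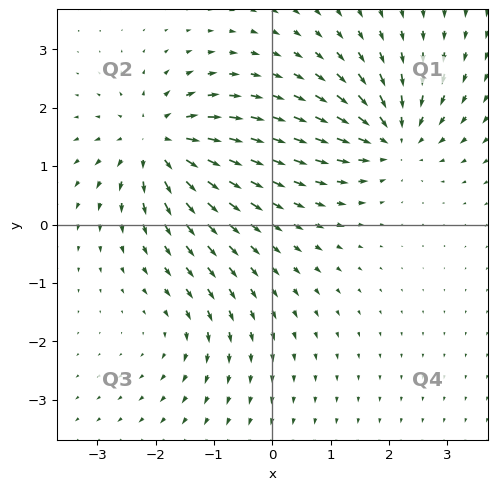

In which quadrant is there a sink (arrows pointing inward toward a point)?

Q1

The sink sits at approximately (2.1, 1.5), which lies in quadrant Q1. The divergence there is about -6, negative as expected for a sink.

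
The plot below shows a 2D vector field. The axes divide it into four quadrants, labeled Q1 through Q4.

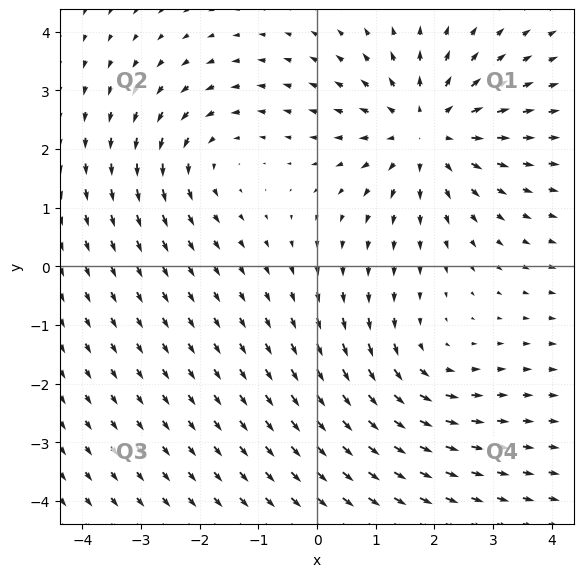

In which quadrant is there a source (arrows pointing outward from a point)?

The source sits at approximately (1.9, 2.3), which lies in quadrant Q1. The divergence there is about +4, positive as expected for a source.

Q1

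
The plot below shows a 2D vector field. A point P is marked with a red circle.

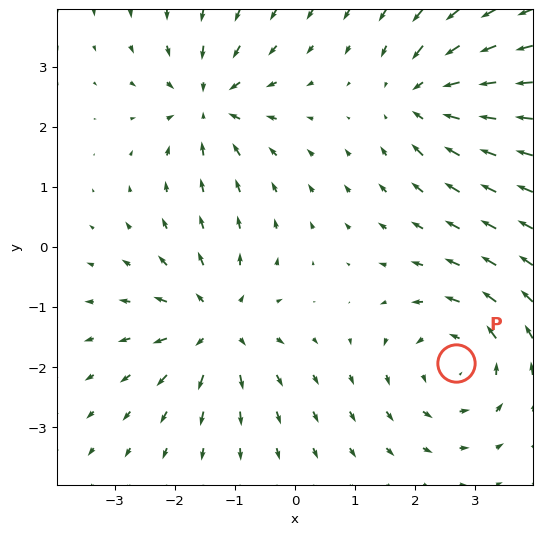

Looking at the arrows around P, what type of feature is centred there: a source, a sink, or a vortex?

vortex

At P (2.7, -1.9) the arrows circulate counterclockwise. Divergence ≈0, curl about +4 — near-zero divergence with nonzero curl is a vortex.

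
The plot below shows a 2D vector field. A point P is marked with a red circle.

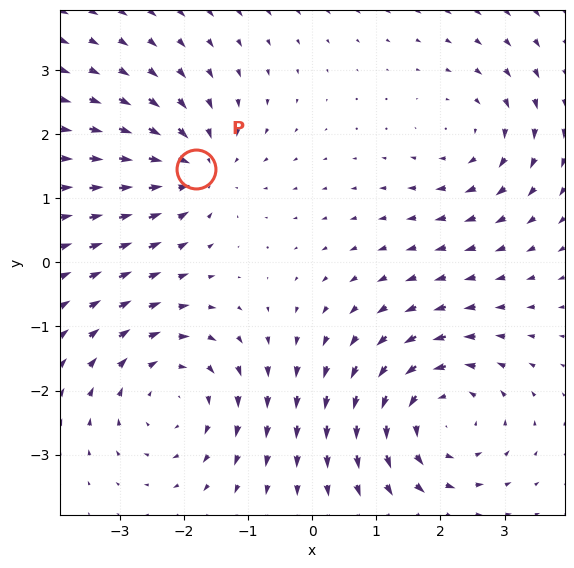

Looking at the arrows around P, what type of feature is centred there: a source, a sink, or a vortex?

sink

At P (-1.8, 1.5) the arrows converge inward. Divergence about -4, curl ≈0 — negative divergence with near-zero curl is a sink.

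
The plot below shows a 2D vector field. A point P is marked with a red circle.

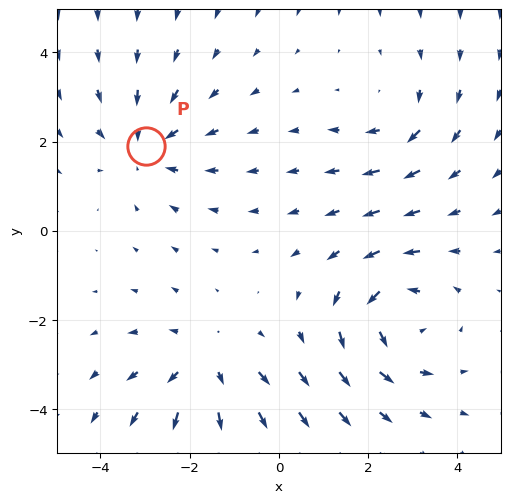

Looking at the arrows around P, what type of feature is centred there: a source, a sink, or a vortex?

At P (-3.0, 1.9) the arrows converge inward. Divergence about -3, curl ≈0 — negative divergence with near-zero curl is a sink.

sink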